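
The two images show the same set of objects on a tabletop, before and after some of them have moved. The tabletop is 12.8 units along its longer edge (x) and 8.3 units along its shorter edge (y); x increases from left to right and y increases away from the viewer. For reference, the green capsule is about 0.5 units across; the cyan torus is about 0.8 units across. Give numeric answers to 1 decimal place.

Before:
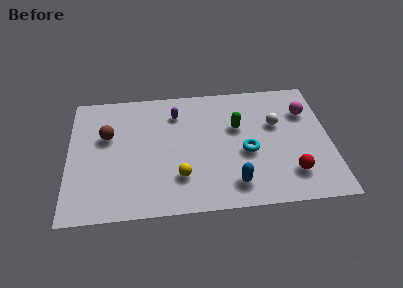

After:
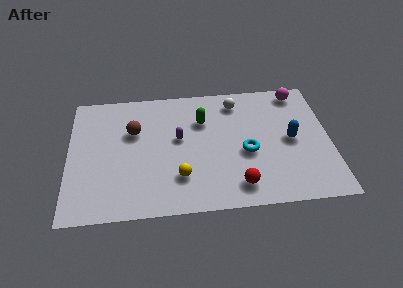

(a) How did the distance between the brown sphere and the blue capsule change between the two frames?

+0.7

Before: roughly 7.1 units apart; after: 7.8. That's 0.7 units further apart.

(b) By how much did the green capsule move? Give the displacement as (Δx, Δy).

(-1.7, 0.6)

The green capsule started near (8.3, 5.2) and ended near (6.6, 5.8).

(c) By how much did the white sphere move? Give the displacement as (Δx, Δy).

(-1.9, 1.7)

The white sphere was at about (10.2, 5.2) and moved to about (8.3, 6.9).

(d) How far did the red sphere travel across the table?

2.6

From (10.8, 1.9) to (8.2, 1.4), the red sphere covered √(2.6² + 0.5²) ≈ 2.6 units.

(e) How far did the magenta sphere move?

1.4

From (11.7, 5.9) to (11.4, 7.3), the magenta sphere covered √(0.3² + 1.4²) ≈ 1.4 units.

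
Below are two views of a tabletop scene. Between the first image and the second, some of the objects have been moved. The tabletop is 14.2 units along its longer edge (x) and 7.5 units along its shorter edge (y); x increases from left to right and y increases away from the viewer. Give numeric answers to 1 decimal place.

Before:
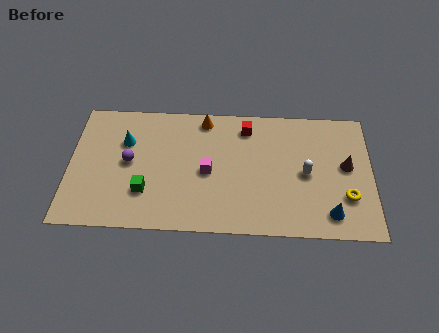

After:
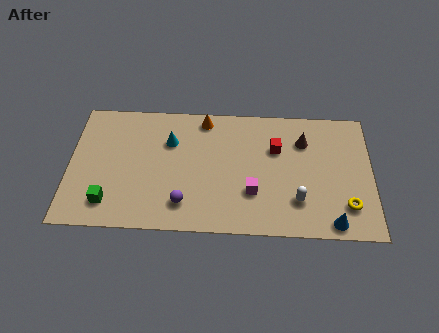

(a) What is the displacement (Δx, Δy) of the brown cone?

(-2.0, 1.4)

From the two frames, the brown cone sits at roughly (13.0, 4.1) before and (11.0, 5.5) after.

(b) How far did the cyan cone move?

2.1

The cyan cone moved from about (2.6, 5.1) to (4.7, 5.2), a distance of √(2.1² + 0.1²) ≈ 2.1.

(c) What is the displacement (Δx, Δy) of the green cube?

(-1.7, -0.7)

The green cube started near (3.6, 2.2) and ended near (1.9, 1.5).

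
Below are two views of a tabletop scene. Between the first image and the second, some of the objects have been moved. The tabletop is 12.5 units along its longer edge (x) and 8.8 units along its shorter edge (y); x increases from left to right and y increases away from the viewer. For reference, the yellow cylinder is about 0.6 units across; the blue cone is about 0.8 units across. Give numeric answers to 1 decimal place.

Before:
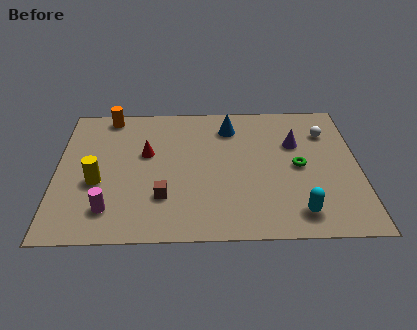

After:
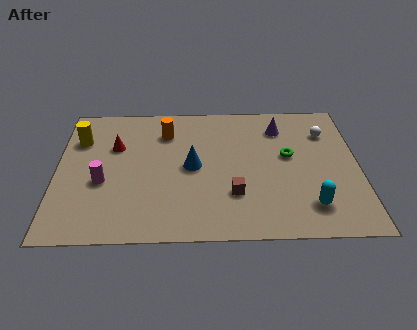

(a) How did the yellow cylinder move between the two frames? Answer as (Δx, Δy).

(-0.8, 2.8)

The yellow cylinder was at about (1.7, 3.5) and moved to about (0.9, 6.3).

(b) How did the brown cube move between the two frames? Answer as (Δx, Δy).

(2.9, 0.1)

The brown cube was at about (4.4, 2.5) and moved to about (7.3, 2.6).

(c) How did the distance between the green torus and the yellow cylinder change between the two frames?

+0.5

The distance was about 8.3 in the first image and 8.8 in the second, so they moved 0.5 units further apart.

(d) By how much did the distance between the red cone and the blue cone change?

-0.4

The distance was about 3.9 in the first image and 3.5 in the second, so they moved 0.4 units closer together.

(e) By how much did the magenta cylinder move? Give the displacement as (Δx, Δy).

(-0.3, 1.7)

From the two frames, the magenta cylinder sits at roughly (2.2, 1.8) before and (1.9, 3.5) after.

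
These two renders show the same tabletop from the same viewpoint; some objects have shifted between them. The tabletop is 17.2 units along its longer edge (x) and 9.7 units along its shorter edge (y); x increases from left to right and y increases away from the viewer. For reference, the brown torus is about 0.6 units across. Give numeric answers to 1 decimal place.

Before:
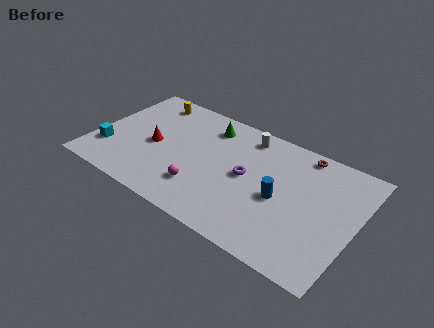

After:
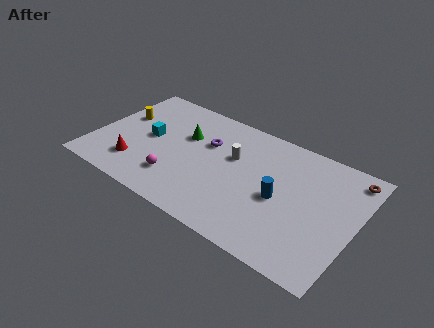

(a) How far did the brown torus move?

3.2

The brown torus moved from about (13.2, 8.7) to (16.4, 8.4), a distance of √(3.2² + 0.3²) ≈ 3.2.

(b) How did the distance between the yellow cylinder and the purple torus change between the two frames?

-2.2

They were about 8.0 units apart before and 5.8 after — 2.2 units closer together.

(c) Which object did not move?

the blue cylinder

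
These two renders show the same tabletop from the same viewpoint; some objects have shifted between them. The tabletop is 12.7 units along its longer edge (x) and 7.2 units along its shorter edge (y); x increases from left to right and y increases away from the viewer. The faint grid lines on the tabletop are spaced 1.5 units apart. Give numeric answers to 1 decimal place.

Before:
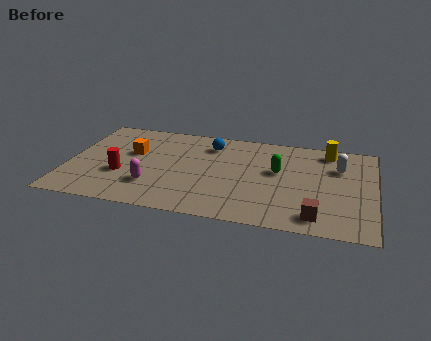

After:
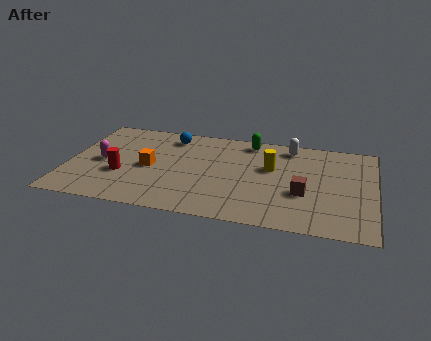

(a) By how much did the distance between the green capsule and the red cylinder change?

-0.3

The distance was about 6.6 in the first image and 6.3 in the second, so they moved 0.3 units closer together.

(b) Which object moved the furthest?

the yellow cylinder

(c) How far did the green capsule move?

2.5

The green capsule was near (8.7, 4.2) before and (7.4, 6.3) after, so it travelled √(1.3² + 2.1²) ≈ 2.5 units.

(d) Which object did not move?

the red cylinder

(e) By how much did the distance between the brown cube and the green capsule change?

+0.8

Before: roughly 3.5 units apart; after: 4.3. That's 0.8 units further apart.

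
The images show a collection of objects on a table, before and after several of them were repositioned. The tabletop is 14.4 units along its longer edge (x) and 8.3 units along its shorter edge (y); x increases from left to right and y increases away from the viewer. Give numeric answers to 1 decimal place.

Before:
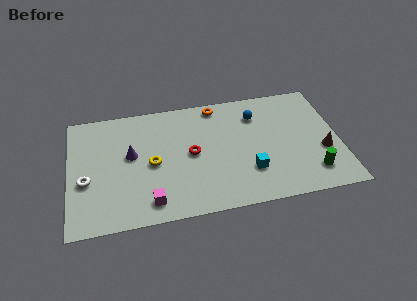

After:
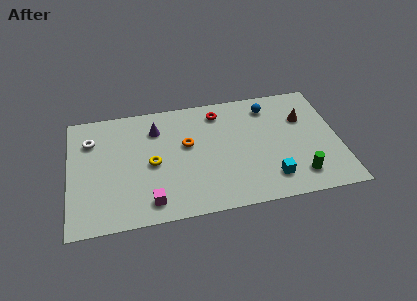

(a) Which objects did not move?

the yellow torus and the magenta cube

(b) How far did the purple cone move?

2.1

The purple cone was near (3.3, 4.7) before and (4.7, 6.3) after, so it travelled √(1.4² + 1.6²) ≈ 2.1 units.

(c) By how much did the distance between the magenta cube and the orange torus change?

-3.0

The distance was about 7.2 in the first image and 4.2 in the second, so they moved 3.0 units closer together.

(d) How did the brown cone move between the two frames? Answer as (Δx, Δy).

(-0.9, 2.5)

From the two frames, the brown cone sits at roughly (13.5, 3.1) before and (12.6, 5.6) after.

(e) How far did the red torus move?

3.1

The red torus moved from about (6.5, 4.2) to (8.1, 6.9), a distance of √(1.6² + 2.7²) ≈ 3.1.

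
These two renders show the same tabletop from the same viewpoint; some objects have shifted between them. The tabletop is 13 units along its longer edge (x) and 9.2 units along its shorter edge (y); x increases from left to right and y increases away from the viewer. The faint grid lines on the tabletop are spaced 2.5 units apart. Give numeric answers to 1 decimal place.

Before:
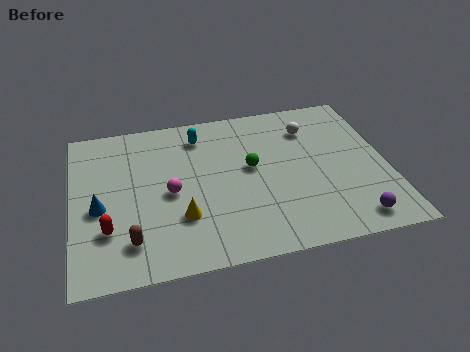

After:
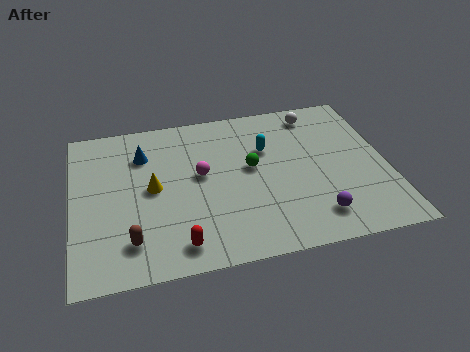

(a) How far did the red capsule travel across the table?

3.1

The red capsule was near (1.4, 2.7) before and (4.2, 1.3) after, so it travelled √(2.8² + 1.4²) ≈ 3.1 units.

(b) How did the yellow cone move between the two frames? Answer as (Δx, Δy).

(-1.1, 1.9)

The yellow cone started near (4.4, 2.8) and ended near (3.3, 4.7).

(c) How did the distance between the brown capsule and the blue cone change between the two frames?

+2.5

Before: roughly 2.4 units apart; after: 4.9. That's 2.5 units further apart.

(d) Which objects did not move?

the brown capsule and the green sphere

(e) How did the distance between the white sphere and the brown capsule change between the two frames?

+0.8

Before: roughly 9.2 units apart; after: 10.0. That's 0.8 units further apart.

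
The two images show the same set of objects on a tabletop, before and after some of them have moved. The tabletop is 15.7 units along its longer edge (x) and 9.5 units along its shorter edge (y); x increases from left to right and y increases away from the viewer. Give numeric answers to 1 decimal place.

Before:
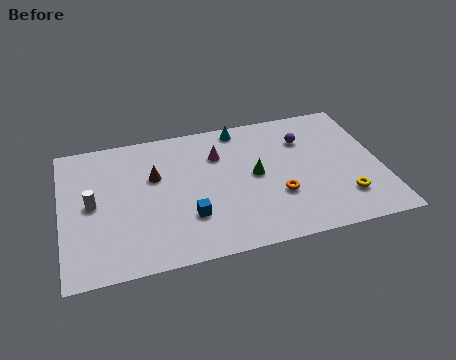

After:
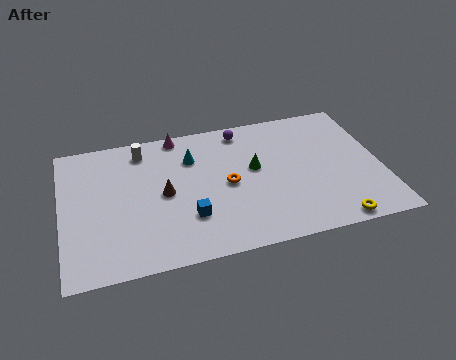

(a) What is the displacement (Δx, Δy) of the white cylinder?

(2.6, 3.2)

The white cylinder was at about (1.5, 4.8) and moved to about (4.1, 8.0).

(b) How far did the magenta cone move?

2.7

The magenta cone was near (7.8, 6.8) before and (5.9, 8.7) after, so it travelled √(1.9² + 1.9²) ≈ 2.7 units.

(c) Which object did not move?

the blue cube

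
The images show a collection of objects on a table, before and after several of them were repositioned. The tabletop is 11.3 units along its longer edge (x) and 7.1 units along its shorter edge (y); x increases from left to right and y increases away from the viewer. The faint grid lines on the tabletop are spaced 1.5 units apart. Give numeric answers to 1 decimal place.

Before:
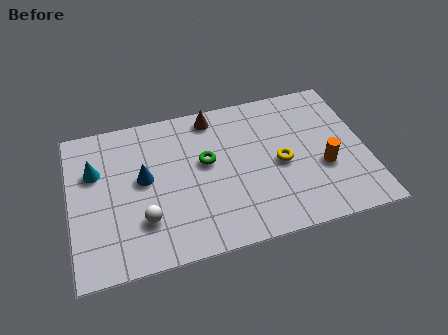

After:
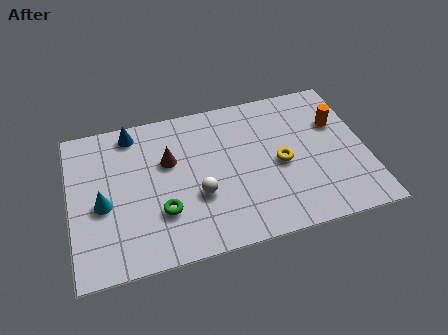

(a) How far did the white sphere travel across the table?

2.2

The white sphere was near (2.7, 2.0) before and (4.8, 2.6) after, so it travelled √(2.1² + 0.6²) ≈ 2.2 units.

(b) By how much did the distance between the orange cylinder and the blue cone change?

+1.0

They were about 6.9 units apart before and 7.9 after — 1.0 units further apart.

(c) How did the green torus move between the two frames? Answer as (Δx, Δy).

(-1.8, -1.9)

From the two frames, the green torus sits at roughly (5.2, 4.1) before and (3.4, 2.2) after.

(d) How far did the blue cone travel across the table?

2.3

The blue cone was near (2.8, 3.9) before and (2.5, 6.2) after, so it travelled √(0.3² + 2.3²) ≈ 2.3 units.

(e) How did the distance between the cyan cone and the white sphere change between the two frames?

+0.4

Before: roughly 3.2 units apart; after: 3.6. That's 0.4 units further apart.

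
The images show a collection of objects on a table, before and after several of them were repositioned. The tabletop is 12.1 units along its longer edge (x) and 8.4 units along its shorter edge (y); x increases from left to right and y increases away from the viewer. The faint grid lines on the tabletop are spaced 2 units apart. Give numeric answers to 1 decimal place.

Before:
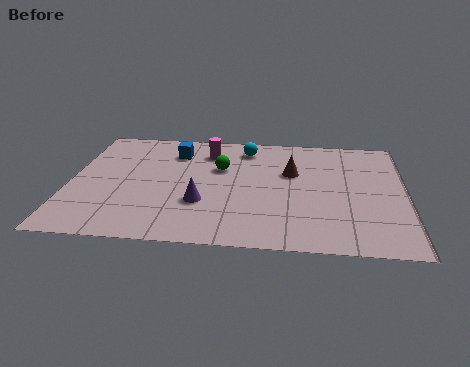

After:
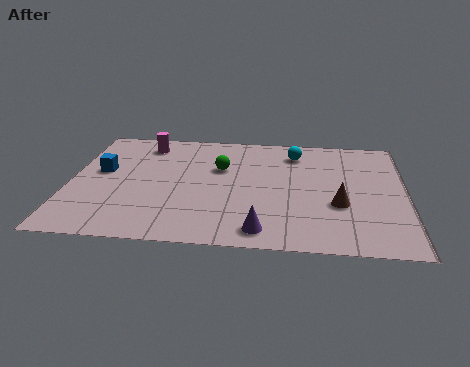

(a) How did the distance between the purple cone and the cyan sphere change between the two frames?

+1.3

They were about 4.5 units apart before and 5.8 after — 1.3 units further apart.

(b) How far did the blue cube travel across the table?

3.1

The blue cube was near (3.7, 6.5) before and (1.1, 4.8) after, so it travelled √(2.6² + 1.7²) ≈ 3.1 units.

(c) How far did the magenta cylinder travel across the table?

2.3

The magenta cylinder was near (4.9, 6.6) before and (2.6, 7.0) after, so it travelled √(2.3² + 0.4²) ≈ 2.3 units.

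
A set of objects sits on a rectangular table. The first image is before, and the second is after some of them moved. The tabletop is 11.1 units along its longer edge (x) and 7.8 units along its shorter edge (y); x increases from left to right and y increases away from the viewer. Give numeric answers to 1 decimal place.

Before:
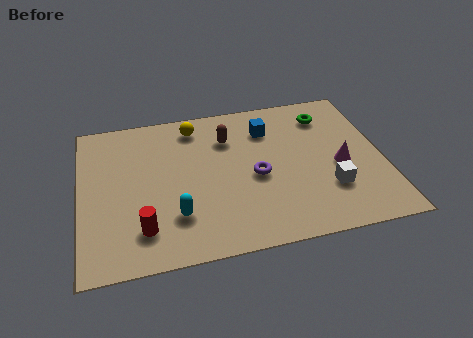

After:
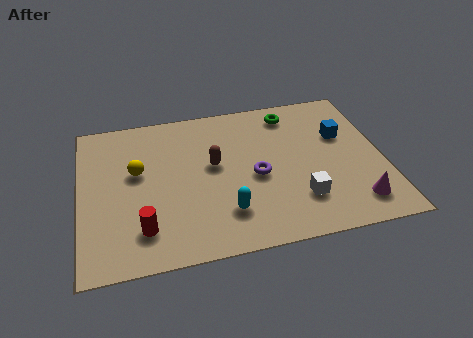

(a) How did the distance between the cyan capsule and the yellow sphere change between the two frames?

-0.5

The distance was about 4.6 in the first image and 4.1 in the second, so they moved 0.5 units closer together.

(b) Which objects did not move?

the purple torus and the red cylinder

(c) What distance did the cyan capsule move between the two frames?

1.8

The cyan capsule was near (3.4, 2.1) before and (5.2, 1.9) after, so it travelled √(1.8² + 0.2²) ≈ 1.8 units.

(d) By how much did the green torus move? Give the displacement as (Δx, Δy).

(-1.3, 0.4)

The green torus was at about (9.2, 6.2) and moved to about (7.9, 6.6).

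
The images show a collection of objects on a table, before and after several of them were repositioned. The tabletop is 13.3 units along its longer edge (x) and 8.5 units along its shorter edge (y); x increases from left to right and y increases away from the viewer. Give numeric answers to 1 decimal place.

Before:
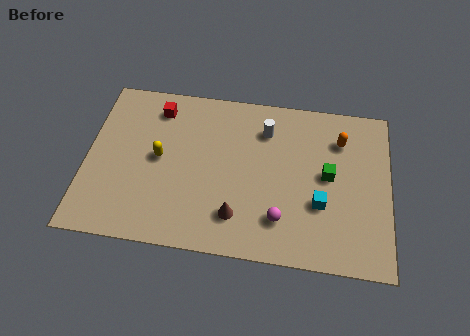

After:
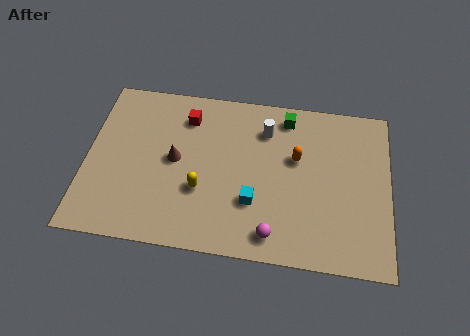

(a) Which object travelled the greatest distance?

the brown cone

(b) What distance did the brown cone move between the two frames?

3.8

The brown cone moved from about (6.7, 1.9) to (3.9, 4.4), a distance of √(2.8² + 2.5²) ≈ 3.8.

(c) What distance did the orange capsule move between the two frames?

2.2

The orange capsule was near (11.1, 6.4) before and (9.2, 5.2) after, so it travelled √(1.9² + 1.2²) ≈ 2.2 units.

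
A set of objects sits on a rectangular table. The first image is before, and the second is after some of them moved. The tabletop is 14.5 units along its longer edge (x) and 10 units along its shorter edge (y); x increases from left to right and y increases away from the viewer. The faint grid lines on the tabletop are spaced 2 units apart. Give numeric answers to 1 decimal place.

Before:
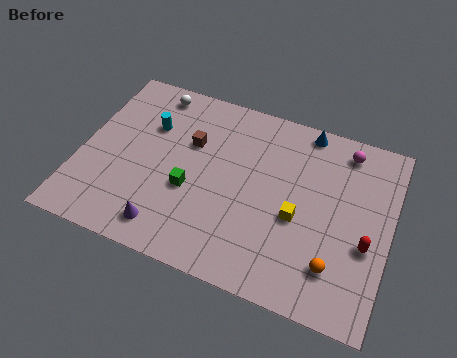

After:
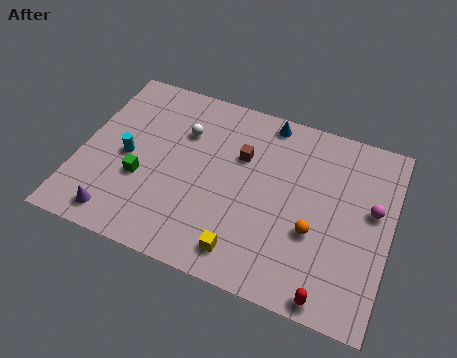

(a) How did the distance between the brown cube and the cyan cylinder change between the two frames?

+3.5

The distance was about 2.0 in the first image and 5.5 in the second, so they moved 3.5 units further apart.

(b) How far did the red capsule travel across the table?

3.4

From (13.5, 3.9) to (12.1, 0.8), the red capsule covered √(1.4² + 3.1²) ≈ 3.4 units.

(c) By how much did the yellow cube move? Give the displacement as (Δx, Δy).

(-2.2, -2.7)

The yellow cube started near (10.3, 4.2) and ended near (8.1, 1.5).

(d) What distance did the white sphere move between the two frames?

2.5

The white sphere was near (2.9, 8.8) before and (4.6, 7.0) after, so it travelled √(1.7² + 1.8²) ≈ 2.5 units.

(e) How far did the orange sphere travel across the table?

1.8

From (12.2, 2.3) to (11.1, 3.7), the orange sphere covered √(1.1² + 1.4²) ≈ 1.8 units.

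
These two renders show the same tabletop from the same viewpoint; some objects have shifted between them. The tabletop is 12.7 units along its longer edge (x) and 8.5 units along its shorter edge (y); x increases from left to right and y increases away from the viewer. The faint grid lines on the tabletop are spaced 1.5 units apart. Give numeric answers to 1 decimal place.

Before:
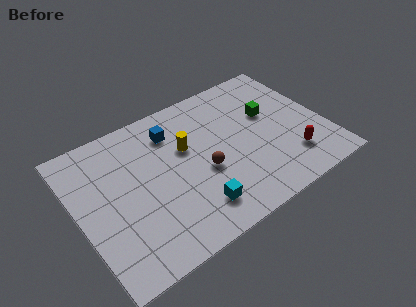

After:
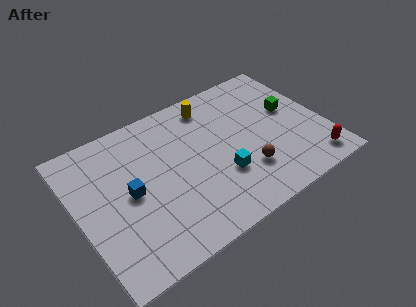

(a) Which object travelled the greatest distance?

the blue cube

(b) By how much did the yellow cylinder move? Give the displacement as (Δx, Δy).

(1.7, 1.9)

The yellow cylinder was at about (5.7, 5.3) and moved to about (7.4, 7.2).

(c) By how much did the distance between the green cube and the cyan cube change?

-1.2

They were about 5.8 units apart before and 4.6 after — 1.2 units closer together.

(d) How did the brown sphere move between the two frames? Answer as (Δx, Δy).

(2.0, -1.1)

The brown sphere started near (6.3, 3.5) and ended near (8.3, 2.4).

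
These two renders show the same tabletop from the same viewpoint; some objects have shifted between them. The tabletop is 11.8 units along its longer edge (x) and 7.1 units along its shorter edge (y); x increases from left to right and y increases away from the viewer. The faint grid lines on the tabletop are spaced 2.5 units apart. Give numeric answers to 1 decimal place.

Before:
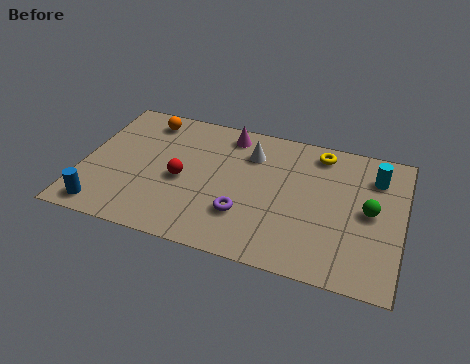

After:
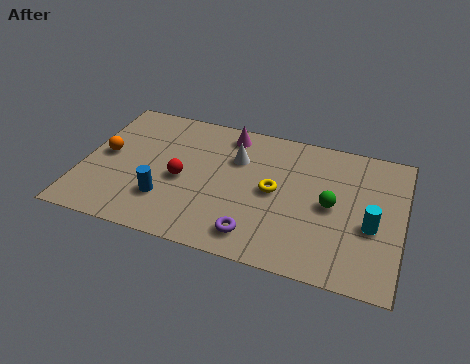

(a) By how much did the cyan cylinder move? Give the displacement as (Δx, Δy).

(0.0, -2.5)

The cyan cylinder started near (10.7, 5.4) and ended near (10.7, 2.9).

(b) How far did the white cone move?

0.6

The white cone was near (6.1, 5.3) before and (5.6, 4.9) after, so it travelled √(0.5² + 0.4²) ≈ 0.6 units.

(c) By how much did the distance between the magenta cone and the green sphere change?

-1.2

The distance was about 6.0 in the first image and 4.8 in the second, so they moved 1.2 units closer together.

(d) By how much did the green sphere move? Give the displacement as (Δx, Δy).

(-1.4, -0.1)

The green sphere was at about (10.6, 3.6) and moved to about (9.2, 3.5).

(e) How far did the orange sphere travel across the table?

2.6

From (2.1, 6.0) to (0.8, 3.7), the orange sphere covered √(1.3² + 2.3²) ≈ 2.6 units.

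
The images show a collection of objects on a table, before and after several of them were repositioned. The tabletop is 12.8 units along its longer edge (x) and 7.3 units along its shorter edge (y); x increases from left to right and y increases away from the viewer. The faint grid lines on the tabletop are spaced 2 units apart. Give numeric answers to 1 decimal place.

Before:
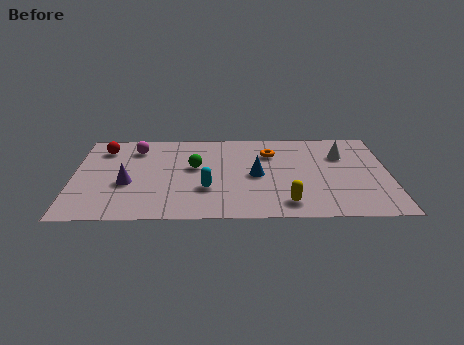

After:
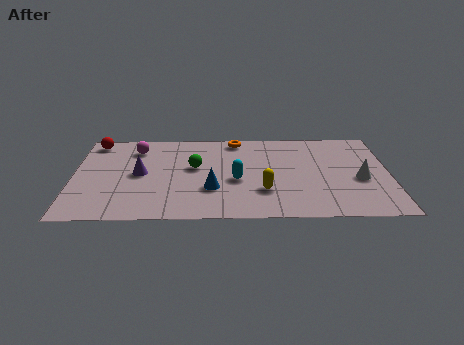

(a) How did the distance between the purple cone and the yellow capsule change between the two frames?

-1.4

The distance was about 6.6 in the first image and 5.2 in the second, so they moved 1.4 units closer together.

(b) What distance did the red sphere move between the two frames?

0.7

The red sphere was near (1.2, 5.8) before and (0.8, 6.4) after, so it travelled √(0.4² + 0.6²) ≈ 0.7 units.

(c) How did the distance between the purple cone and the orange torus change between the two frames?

-1.5

They were about 6.3 units apart before and 4.8 after — 1.5 units closer together.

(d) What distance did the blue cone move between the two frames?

2.1

From (7.4, 3.5) to (5.6, 2.4), the blue cone covered √(1.8² + 1.1²) ≈ 2.1 units.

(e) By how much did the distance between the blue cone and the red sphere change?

-0.4

They were about 6.6 units apart before and 6.2 after — 0.4 units closer together.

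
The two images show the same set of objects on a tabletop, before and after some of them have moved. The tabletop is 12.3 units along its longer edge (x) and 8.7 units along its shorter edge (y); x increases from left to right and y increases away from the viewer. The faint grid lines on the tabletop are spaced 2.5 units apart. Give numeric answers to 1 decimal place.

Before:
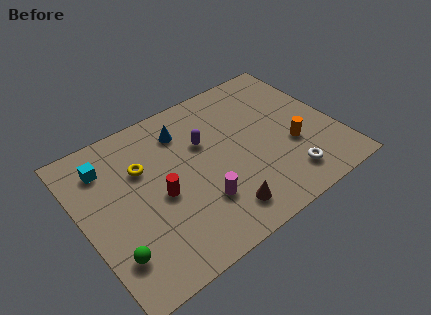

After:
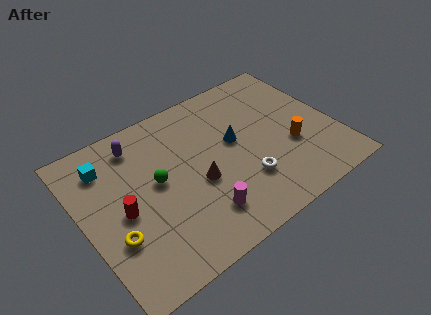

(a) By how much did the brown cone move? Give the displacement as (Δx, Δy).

(-0.7, 2.1)

The brown cone started near (6.1, 1.5) and ended near (5.4, 3.6).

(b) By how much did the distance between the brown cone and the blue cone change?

-2.9

The distance was about 5.4 in the first image and 2.5 in the second, so they moved 2.9 units closer together.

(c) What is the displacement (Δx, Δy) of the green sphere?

(2.6, 2.6)

From the two frames, the green sphere sits at roughly (1.0, 2.1) before and (3.6, 4.7) after.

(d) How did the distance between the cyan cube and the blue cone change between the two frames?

+2.5

Before: roughly 3.8 units apart; after: 6.3. That's 2.5 units further apart.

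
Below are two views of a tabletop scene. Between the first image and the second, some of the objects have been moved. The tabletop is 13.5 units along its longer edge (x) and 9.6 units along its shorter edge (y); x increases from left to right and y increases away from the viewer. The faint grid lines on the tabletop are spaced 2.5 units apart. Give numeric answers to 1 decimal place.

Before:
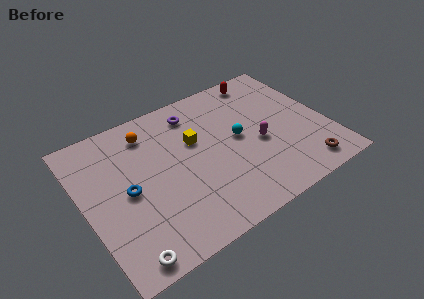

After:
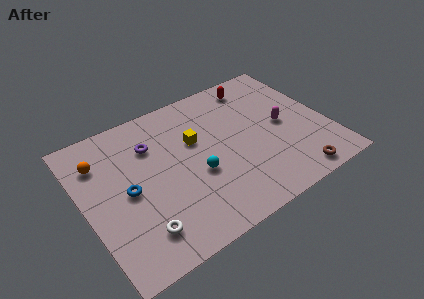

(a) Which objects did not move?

the blue torus and the yellow cube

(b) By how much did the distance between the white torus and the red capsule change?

-2.0

They were about 11.9 units apart before and 9.9 after — 2.0 units closer together.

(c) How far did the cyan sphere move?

2.9

The cyan sphere was near (8.6, 5.0) before and (6.0, 3.8) after, so it travelled √(2.6² + 1.2²) ≈ 2.9 units.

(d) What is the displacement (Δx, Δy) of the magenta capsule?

(1.5, 0.6)

From the two frames, the magenta capsule sits at roughly (9.6, 4.1) before and (11.1, 4.7) after.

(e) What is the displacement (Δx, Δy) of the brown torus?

(-0.6, -0.3)

The brown torus was at about (11.6, 1.3) and moved to about (11.0, 1.0).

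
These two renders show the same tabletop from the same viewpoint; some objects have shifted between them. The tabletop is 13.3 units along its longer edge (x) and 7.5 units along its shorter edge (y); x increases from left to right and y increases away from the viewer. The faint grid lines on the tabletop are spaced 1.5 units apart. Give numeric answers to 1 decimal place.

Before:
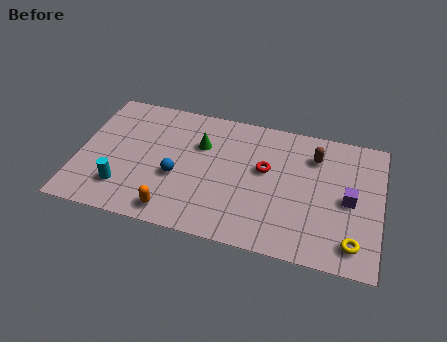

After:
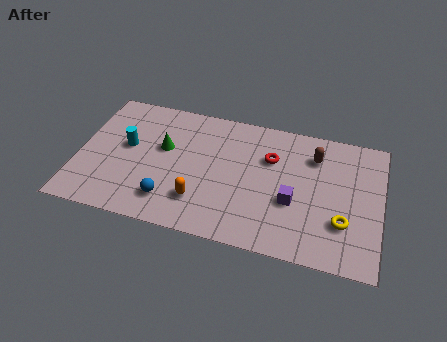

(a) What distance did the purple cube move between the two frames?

2.5

The purple cube moved from about (11.9, 3.6) to (9.5, 2.9), a distance of √(2.4² + 0.7²) ≈ 2.5.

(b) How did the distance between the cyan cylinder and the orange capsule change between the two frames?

+1.7

They were about 2.4 units apart before and 4.1 after — 1.7 units further apart.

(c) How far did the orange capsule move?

1.4

From (4.4, 1.0) to (5.5, 1.9), the orange capsule covered √(1.1² + 0.9²) ≈ 1.4 units.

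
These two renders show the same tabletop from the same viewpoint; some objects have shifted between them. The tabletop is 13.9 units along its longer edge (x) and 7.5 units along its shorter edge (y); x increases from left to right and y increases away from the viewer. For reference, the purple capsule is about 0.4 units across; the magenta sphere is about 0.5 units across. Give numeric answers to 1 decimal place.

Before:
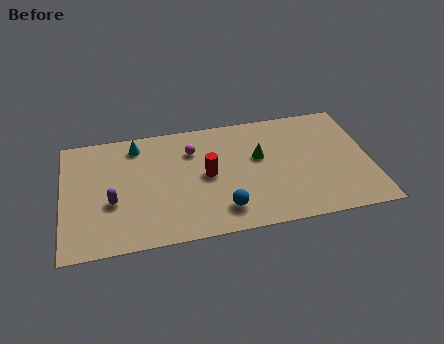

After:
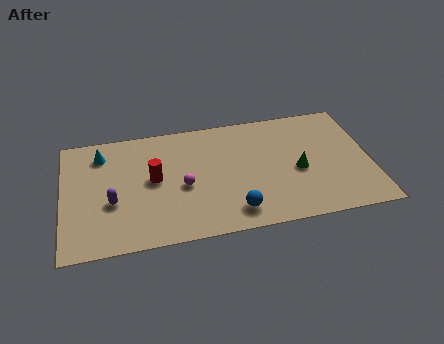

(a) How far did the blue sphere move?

0.5

The blue sphere moved from about (7.1, 1.5) to (7.6, 1.3), a distance of √(0.5² + 0.2²) ≈ 0.5.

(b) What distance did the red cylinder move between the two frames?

2.4

The red cylinder was near (6.5, 3.8) before and (4.1, 4.0) after, so it travelled √(2.4² + 0.2²) ≈ 2.4 units.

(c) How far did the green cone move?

2.1

The green cone was near (8.9, 4.5) before and (10.6, 3.3) after, so it travelled √(1.7² + 1.2²) ≈ 2.1 units.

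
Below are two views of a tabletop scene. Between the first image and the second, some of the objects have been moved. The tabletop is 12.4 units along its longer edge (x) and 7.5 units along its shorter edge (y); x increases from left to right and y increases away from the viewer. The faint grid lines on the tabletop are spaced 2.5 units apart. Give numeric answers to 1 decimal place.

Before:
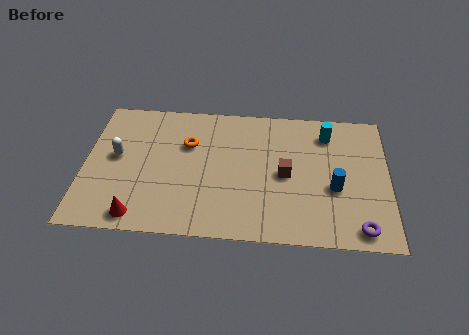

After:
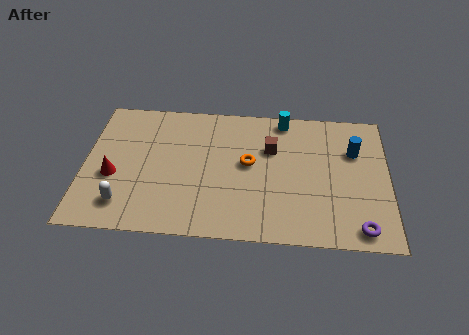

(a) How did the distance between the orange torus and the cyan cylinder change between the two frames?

-2.8

Before: roughly 5.8 units apart; after: 3.0. That's 2.8 units closer together.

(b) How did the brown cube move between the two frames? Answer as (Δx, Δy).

(-0.6, 1.4)

From the two frames, the brown cube sits at roughly (8.2, 3.6) before and (7.6, 5.0) after.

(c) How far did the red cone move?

2.4

The red cone was near (2.3, 0.9) before and (1.2, 3.0) after, so it travelled √(1.1² + 2.1²) ≈ 2.4 units.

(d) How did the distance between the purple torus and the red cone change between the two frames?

+1.3

Before: roughly 8.9 units apart; after: 10.2. That's 1.3 units further apart.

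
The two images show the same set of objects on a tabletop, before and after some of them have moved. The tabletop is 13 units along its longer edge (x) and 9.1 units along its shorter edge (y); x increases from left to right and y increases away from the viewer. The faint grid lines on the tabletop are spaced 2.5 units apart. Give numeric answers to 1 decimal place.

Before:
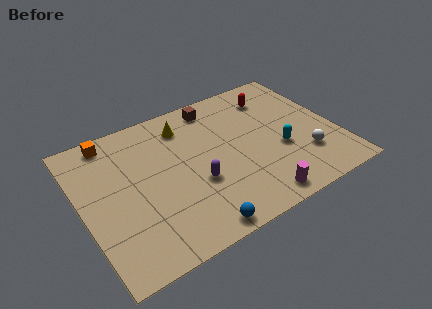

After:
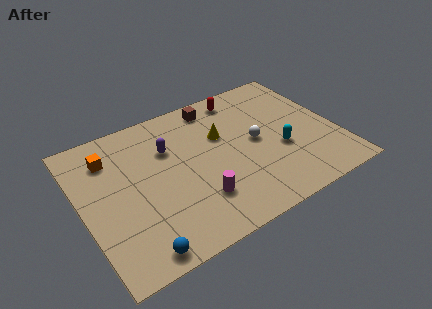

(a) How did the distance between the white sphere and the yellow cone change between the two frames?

-5.3

Before: roughly 7.3 units apart; after: 2.0. That's 5.3 units closer together.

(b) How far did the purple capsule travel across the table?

3.0

The purple capsule moved from about (5.6, 3.4) to (4.6, 6.2), a distance of √(1.0² + 2.8²) ≈ 3.0.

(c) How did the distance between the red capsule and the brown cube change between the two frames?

-1.7

The distance was about 3.1 in the first image and 1.4 in the second, so they moved 1.7 units closer together.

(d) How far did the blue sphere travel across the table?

2.9

The blue sphere was near (5.1, 0.8) before and (2.2, 0.9) after, so it travelled √(2.9² + 0.1²) ≈ 2.9 units.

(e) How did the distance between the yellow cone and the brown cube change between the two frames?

+0.3

They were about 1.8 units apart before and 2.1 after — 0.3 units further apart.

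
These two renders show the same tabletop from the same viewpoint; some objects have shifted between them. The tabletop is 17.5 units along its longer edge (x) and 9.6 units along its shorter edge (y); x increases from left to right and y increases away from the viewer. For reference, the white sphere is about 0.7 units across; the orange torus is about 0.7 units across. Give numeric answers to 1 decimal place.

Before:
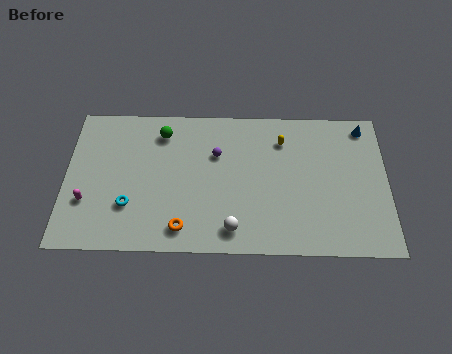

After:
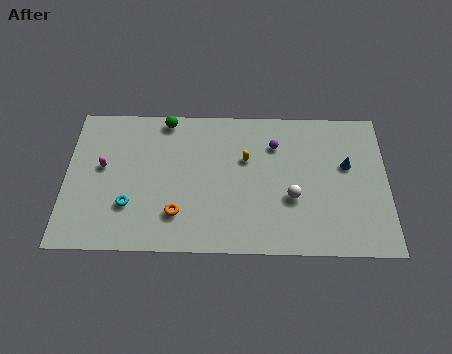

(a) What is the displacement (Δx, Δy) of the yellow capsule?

(-2.0, -1.3)

From the two frames, the yellow capsule sits at roughly (11.8, 7.4) before and (9.8, 6.1) after.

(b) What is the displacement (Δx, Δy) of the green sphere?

(0.2, 0.9)

From the two frames, the green sphere sits at roughly (5.2, 7.8) before and (5.4, 8.7) after.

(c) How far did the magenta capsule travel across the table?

2.4

The magenta capsule moved from about (1.2, 3.1) to (2.0, 5.4), a distance of √(0.8² + 2.3²) ≈ 2.4.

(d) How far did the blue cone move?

2.8

The blue cone moved from about (16.3, 8.4) to (15.3, 5.8), a distance of √(1.0² + 2.6²) ≈ 2.8.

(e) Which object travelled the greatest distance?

the white sphere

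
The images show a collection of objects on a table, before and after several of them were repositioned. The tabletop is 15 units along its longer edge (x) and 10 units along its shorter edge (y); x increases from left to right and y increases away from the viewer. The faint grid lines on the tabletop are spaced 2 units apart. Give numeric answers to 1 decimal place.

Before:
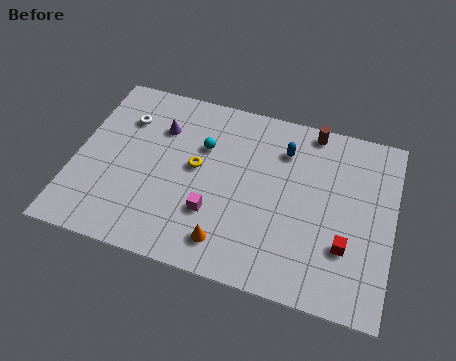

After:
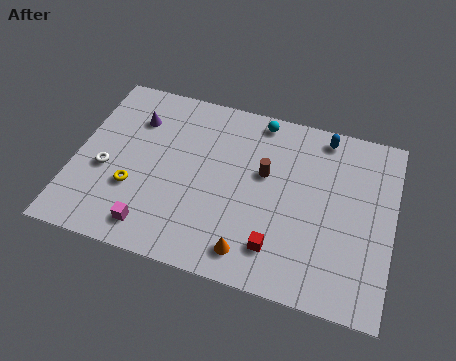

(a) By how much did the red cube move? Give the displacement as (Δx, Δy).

(-3.1, -1.0)

From the two frames, the red cube sits at roughly (12.9, 3.1) before and (9.8, 2.1) after.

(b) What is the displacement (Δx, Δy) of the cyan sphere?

(2.5, 2.3)

From the two frames, the cyan sphere sits at roughly (5.9, 6.7) before and (8.4, 9.0) after.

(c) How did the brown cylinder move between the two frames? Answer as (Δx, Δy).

(-2.0, -3.1)

From the two frames, the brown cylinder sits at roughly (10.9, 9.1) before and (8.9, 6.0) after.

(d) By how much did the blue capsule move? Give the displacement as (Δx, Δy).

(1.8, 1.3)

The blue capsule was at about (9.7, 7.6) and moved to about (11.5, 8.9).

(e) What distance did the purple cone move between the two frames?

1.2

The purple cone moved from about (3.8, 7.2) to (2.6, 7.4), a distance of √(1.2² + 0.2²) ≈ 1.2.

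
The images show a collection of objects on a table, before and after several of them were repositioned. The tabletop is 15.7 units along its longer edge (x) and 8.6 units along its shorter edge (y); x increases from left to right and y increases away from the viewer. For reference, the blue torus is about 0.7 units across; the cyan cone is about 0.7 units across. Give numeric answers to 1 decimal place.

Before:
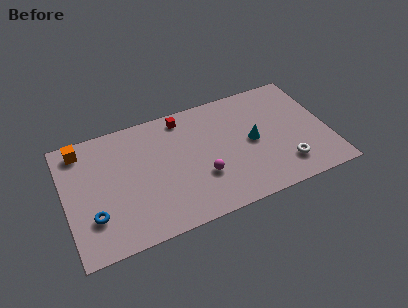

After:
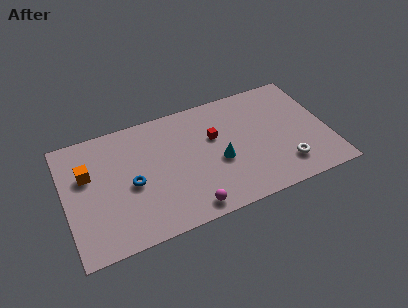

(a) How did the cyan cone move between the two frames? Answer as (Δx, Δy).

(-2.1, -0.7)

The cyan cone was at about (11.2, 4.3) and moved to about (9.1, 3.6).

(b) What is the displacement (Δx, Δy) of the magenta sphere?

(-1.0, -1.9)

From the two frames, the magenta sphere sits at roughly (8.0, 2.9) before and (7.0, 1.0) after.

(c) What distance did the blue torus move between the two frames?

2.8

The blue torus was near (1.5, 2.5) before and (3.9, 3.9) after, so it travelled √(2.4² + 1.4²) ≈ 2.8 units.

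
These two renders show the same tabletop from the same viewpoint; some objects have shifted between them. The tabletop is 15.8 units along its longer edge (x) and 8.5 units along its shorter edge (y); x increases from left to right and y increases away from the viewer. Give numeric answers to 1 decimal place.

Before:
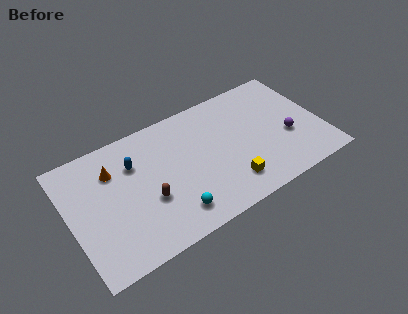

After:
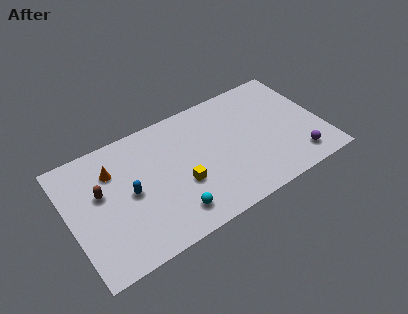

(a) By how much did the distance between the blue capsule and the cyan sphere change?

-1.3

The distance was about 4.8 in the first image and 3.5 in the second, so they moved 1.3 units closer together.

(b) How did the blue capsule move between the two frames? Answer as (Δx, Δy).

(-0.5, -1.8)

The blue capsule was at about (4.2, 6.0) and moved to about (3.7, 4.2).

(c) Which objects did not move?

the cyan sphere and the orange cone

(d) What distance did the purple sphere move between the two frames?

1.8

From (13.6, 3.3) to (13.9, 1.5), the purple sphere covered √(0.3² + 1.8²) ≈ 1.8 units.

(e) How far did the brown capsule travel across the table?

3.3

The brown capsule was near (4.7, 3.2) before and (2.0, 5.1) after, so it travelled √(2.7² + 1.9²) ≈ 3.3 units.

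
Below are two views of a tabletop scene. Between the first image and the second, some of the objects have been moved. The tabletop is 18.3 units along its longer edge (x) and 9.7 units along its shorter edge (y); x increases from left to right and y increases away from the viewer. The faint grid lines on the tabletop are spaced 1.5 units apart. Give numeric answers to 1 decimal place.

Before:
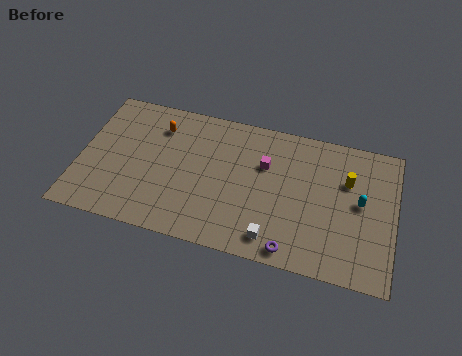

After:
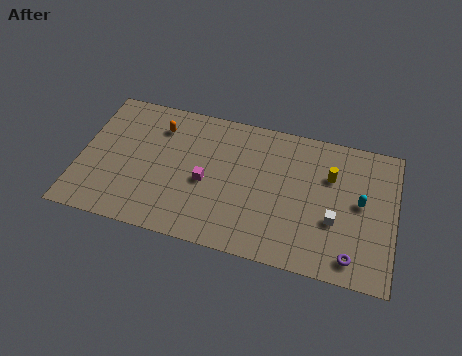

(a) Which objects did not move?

the cyan capsule and the orange capsule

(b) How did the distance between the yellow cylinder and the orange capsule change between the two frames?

-1.0

The distance was about 11.1 in the first image and 10.1 in the second, so they moved 1.0 units closer together.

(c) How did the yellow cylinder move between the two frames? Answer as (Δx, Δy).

(-1.0, 0.1)

The yellow cylinder started near (15.5, 6.5) and ended near (14.5, 6.6).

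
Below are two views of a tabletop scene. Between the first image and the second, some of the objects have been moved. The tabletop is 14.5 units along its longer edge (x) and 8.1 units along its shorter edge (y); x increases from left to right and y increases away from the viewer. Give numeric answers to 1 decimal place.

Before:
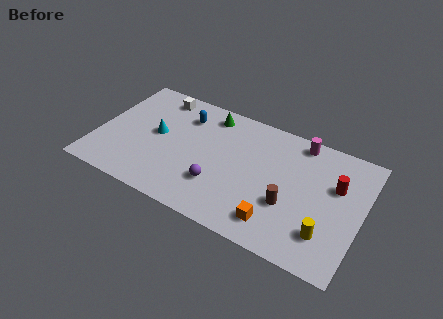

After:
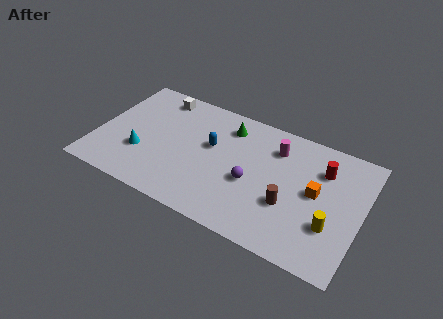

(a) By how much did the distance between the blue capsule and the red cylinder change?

-2.5

The distance was about 8.6 in the first image and 6.1 in the second, so they moved 2.5 units closer together.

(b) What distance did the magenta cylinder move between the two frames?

1.6

The magenta cylinder was near (10.8, 7.2) before and (9.6, 6.2) after, so it travelled √(1.2² + 1.0²) ≈ 1.6 units.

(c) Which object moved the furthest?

the orange cube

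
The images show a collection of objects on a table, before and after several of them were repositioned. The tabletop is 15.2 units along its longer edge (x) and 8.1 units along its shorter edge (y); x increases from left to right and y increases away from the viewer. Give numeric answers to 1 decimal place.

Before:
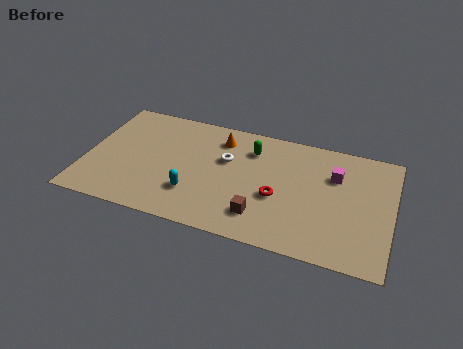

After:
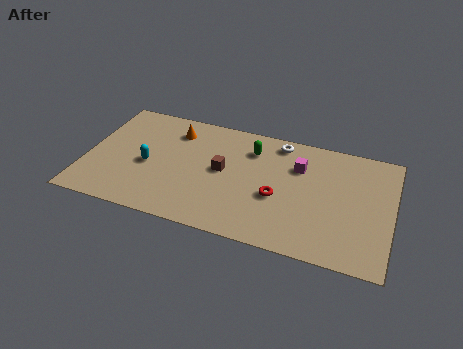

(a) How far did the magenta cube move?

1.8

The magenta cube was near (12.3, 5.6) before and (10.5, 5.7) after, so it travelled √(1.8² + 0.1²) ≈ 1.8 units.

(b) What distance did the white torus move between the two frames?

3.2

From (6.9, 5.1) to (9.4, 7.1), the white torus covered √(2.5² + 2.0²) ≈ 3.2 units.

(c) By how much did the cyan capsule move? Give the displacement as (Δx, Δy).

(-2.4, 1.3)

The cyan capsule was at about (5.5, 2.3) and moved to about (3.1, 3.6).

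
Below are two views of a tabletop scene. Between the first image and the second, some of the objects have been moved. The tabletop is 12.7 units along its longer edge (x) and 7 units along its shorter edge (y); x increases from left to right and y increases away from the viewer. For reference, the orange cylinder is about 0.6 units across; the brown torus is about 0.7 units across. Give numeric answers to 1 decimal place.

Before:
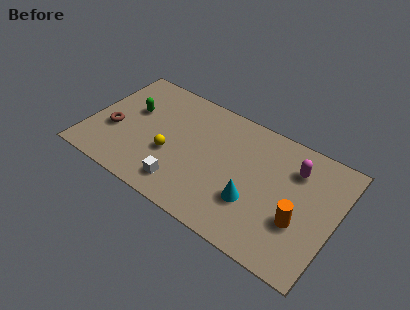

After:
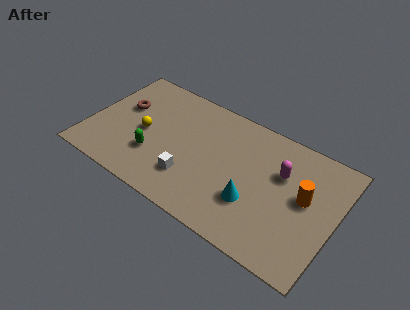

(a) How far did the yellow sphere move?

1.6

The yellow sphere was near (4.3, 2.7) before and (2.8, 3.3) after, so it travelled √(1.5² + 0.6²) ≈ 1.6 units.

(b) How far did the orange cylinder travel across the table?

1.4

The orange cylinder was near (11.0, 2.5) before and (11.1, 3.9) after, so it travelled √(0.1² + 1.4²) ≈ 1.4 units.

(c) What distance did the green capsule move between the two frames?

2.6

The green capsule was near (2.0, 4.3) before and (3.5, 2.2) after, so it travelled √(1.5² + 2.1²) ≈ 2.6 units.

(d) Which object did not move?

the cyan cone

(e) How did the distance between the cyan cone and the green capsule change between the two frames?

-1.8

Before: roughly 7.0 units apart; after: 5.2. That's 1.8 units closer together.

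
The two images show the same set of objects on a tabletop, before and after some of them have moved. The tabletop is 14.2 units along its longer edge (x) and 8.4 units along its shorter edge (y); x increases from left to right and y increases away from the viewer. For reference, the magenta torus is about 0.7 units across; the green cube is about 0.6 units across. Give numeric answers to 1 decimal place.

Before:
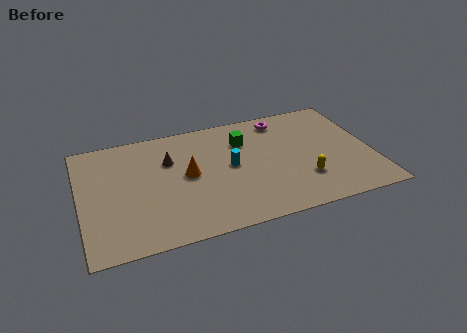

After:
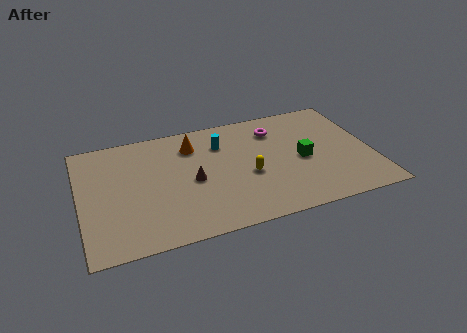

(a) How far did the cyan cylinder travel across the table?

1.8

The cyan cylinder moved from about (7.3, 4.4) to (7.0, 6.2), a distance of √(0.3² + 1.8²) ≈ 1.8.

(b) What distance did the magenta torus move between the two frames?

0.8

From (10.1, 7.2) to (9.7, 6.5), the magenta torus covered √(0.4² + 0.7²) ≈ 0.8 units.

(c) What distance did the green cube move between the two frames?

3.5

The green cube moved from about (8.1, 6.1) to (10.8, 3.9), a distance of √(2.7² + 2.2²) ≈ 3.5.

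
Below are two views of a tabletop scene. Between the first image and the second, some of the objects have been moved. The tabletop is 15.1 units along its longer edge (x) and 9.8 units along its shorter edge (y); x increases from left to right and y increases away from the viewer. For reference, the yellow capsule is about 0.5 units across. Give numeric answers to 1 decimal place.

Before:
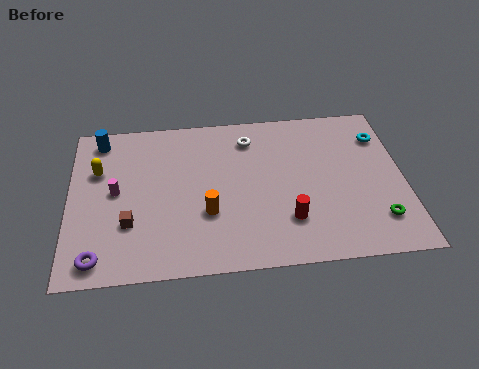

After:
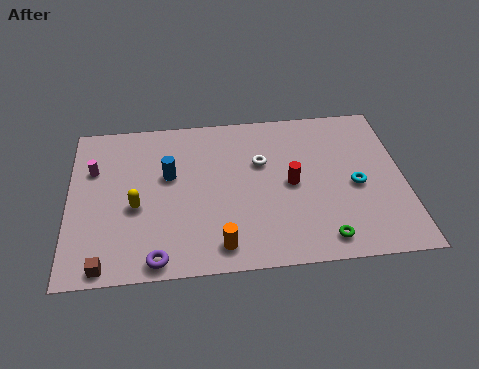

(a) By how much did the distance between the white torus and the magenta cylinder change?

+0.9

They were about 6.7 units apart before and 7.6 after — 0.9 units further apart.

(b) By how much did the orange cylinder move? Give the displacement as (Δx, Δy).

(0.5, -2.0)

The orange cylinder was at about (6.2, 3.4) and moved to about (6.7, 1.4).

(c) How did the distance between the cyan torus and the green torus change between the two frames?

-1.7

They were about 5.2 units apart before and 3.5 after — 1.7 units closer together.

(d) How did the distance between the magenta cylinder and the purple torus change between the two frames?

+2.4

Before: roughly 4.0 units apart; after: 6.4. That's 2.4 units further apart.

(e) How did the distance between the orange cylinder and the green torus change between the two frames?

-3.1

The distance was about 7.7 in the first image and 4.6 in the second, so they moved 3.1 units closer together.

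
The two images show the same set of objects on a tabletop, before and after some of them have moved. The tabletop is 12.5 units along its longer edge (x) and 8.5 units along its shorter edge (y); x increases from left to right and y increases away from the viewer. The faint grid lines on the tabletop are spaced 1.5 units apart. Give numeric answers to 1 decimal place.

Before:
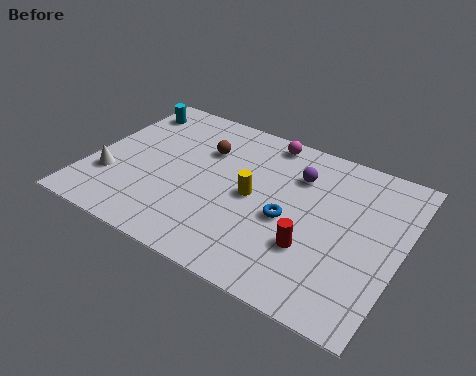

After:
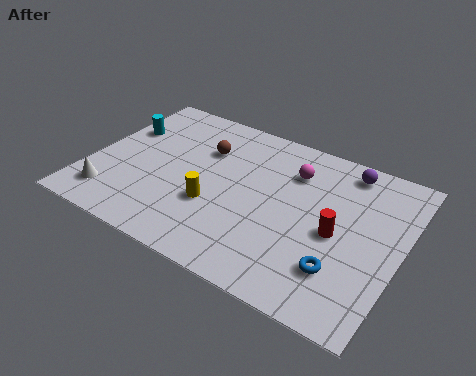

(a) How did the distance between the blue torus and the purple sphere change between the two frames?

+2.7

The distance was about 2.5 in the first image and 5.2 in the second, so they moved 2.7 units further apart.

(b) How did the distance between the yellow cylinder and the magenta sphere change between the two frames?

+0.9

They were about 3.4 units apart before and 4.3 after — 0.9 units further apart.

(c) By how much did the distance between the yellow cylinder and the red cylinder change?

+1.9

They were about 3.0 units apart before and 4.9 after — 1.9 units further apart.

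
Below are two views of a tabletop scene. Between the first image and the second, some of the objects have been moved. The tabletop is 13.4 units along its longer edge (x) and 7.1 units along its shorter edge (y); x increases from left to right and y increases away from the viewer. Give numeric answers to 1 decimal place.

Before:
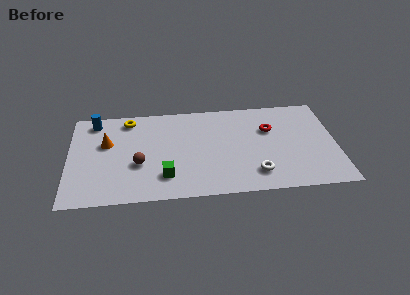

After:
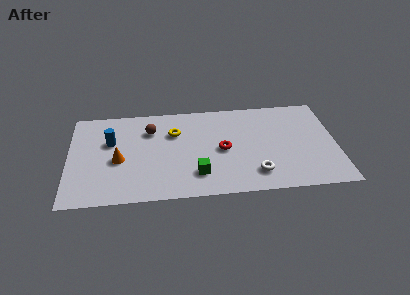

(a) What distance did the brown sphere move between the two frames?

2.6

From (3.5, 2.7) to (4.1, 5.2), the brown sphere covered √(0.6² + 2.5²) ≈ 2.6 units.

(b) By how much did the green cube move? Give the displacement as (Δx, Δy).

(1.6, 0.0)

The green cube was at about (4.8, 1.7) and moved to about (6.4, 1.7).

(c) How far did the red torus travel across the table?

2.7

The red torus was near (10.1, 4.7) before and (7.7, 3.4) after, so it travelled √(2.4² + 1.3²) ≈ 2.7 units.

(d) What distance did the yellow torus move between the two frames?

2.6

From (3.0, 6.1) to (5.3, 4.9), the yellow torus covered √(2.3² + 1.2²) ≈ 2.6 units.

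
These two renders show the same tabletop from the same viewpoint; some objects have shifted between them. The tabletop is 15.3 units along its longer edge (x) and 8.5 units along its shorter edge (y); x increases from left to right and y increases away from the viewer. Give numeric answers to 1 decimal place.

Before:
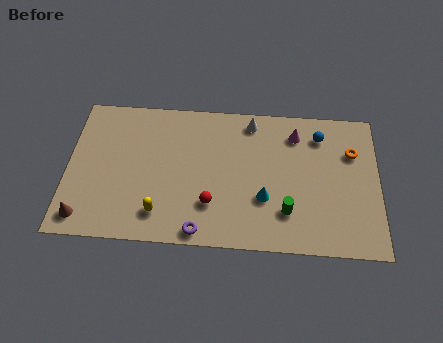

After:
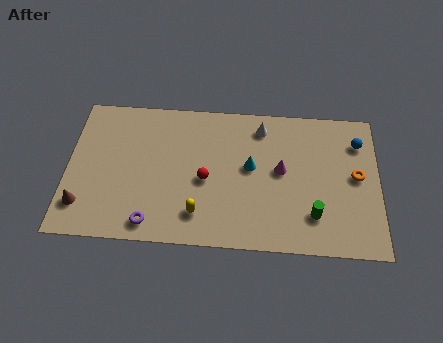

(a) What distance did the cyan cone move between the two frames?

1.9

The cyan cone was near (9.7, 2.9) before and (9.0, 4.7) after, so it travelled √(0.7² + 1.8²) ≈ 1.9 units.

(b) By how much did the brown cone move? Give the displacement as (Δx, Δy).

(-0.1, 0.7)

From the two frames, the brown cone sits at roughly (0.9, 1.2) before and (0.8, 1.9) after.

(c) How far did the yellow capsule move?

1.9

The yellow capsule moved from about (4.6, 1.7) to (6.5, 1.8), a distance of √(1.9² + 0.1²) ≈ 1.9.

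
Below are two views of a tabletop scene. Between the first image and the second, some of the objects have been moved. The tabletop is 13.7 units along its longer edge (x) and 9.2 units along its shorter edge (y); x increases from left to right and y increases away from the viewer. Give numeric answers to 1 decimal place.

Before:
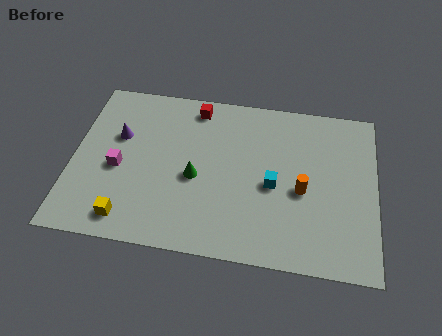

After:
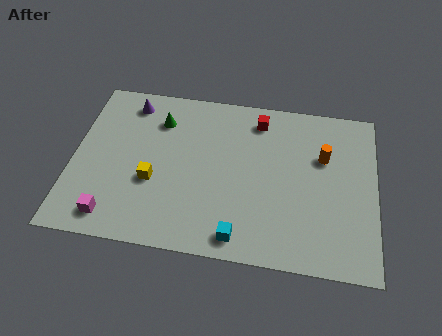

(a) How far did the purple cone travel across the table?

2.0

The purple cone was near (2.0, 5.8) before and (2.4, 7.8) after, so it travelled √(0.4² + 2.0²) ≈ 2.0 units.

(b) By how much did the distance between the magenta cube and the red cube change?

+3.8

Before: roughly 5.2 units apart; after: 9.0. That's 3.8 units further apart.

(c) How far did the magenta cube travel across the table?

2.7

From (2.1, 4.0) to (2.0, 1.3), the magenta cube covered √(0.1² + 2.7²) ≈ 2.7 units.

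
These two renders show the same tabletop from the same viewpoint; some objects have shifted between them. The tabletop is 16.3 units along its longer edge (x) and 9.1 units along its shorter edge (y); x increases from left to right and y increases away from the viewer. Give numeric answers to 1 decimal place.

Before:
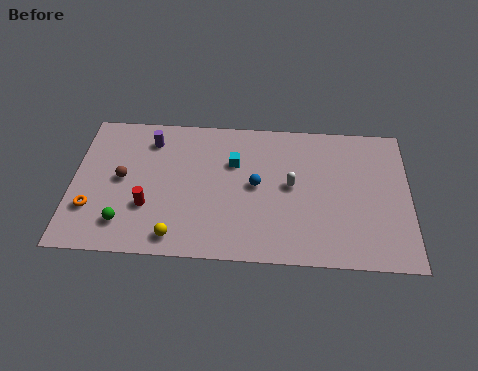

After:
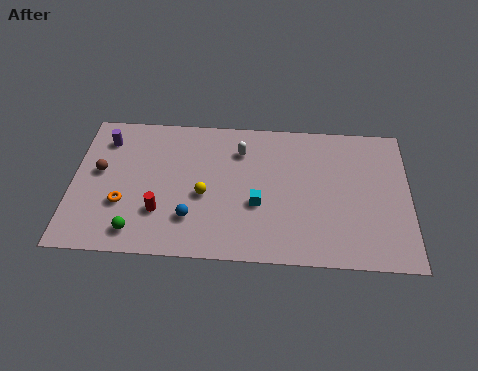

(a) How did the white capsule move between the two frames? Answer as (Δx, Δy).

(-2.5, 2.1)

The white capsule was at about (10.6, 4.8) and moved to about (8.1, 6.9).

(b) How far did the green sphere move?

0.8

The green sphere was near (2.6, 1.9) before and (3.2, 1.4) after, so it travelled √(0.6² + 0.5²) ≈ 0.8 units.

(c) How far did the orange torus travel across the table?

1.6

The orange torus was near (1.0, 2.7) before and (2.5, 3.1) after, so it travelled √(1.5² + 0.4²) ≈ 1.6 units.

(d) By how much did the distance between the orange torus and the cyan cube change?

-1.1

The distance was about 7.6 in the first image and 6.5 in the second, so they moved 1.1 units closer together.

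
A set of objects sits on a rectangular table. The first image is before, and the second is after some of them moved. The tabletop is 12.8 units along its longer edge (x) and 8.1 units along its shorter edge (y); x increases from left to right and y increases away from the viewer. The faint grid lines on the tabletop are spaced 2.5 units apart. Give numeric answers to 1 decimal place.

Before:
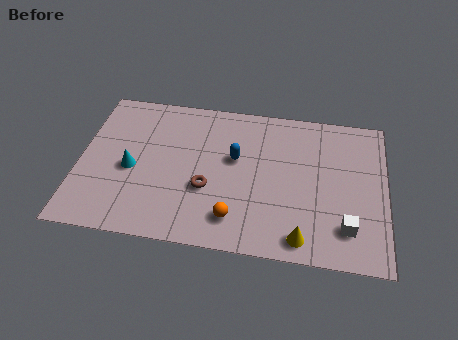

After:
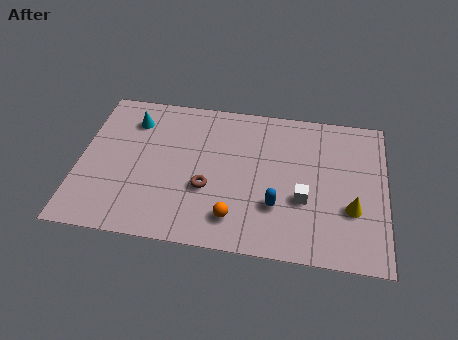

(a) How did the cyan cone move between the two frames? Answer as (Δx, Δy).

(-0.1, 2.7)

The cyan cone was at about (2.2, 3.6) and moved to about (2.1, 6.3).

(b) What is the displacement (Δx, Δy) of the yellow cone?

(2.0, 1.8)

The yellow cone was at about (9.4, 1.0) and moved to about (11.4, 2.8).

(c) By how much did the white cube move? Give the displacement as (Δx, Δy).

(-1.8, 1.2)

The white cube was at about (11.2, 1.8) and moved to about (9.4, 3.0).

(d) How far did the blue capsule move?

2.9

The blue capsule moved from about (6.5, 4.8) to (8.3, 2.5), a distance of √(1.8² + 2.3²) ≈ 2.9.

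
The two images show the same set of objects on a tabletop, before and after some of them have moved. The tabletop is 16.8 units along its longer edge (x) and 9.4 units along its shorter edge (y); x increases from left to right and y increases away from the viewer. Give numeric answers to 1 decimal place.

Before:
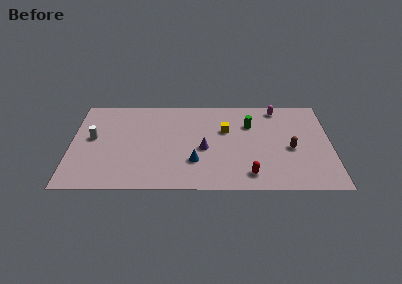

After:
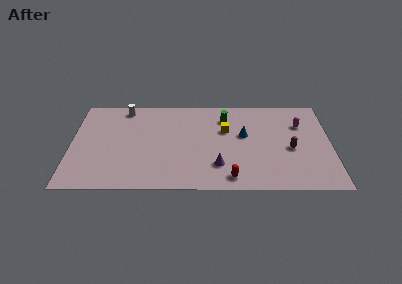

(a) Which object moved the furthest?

the blue cone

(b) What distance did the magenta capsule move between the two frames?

2.3

From (13.4, 8.3) to (14.9, 6.6), the magenta capsule covered √(1.5² + 1.7²) ≈ 2.3 units.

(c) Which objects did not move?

the yellow cube and the brown capsule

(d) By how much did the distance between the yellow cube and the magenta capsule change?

+0.8

Before: roughly 4.1 units apart; after: 4.9. That's 0.8 units further apart.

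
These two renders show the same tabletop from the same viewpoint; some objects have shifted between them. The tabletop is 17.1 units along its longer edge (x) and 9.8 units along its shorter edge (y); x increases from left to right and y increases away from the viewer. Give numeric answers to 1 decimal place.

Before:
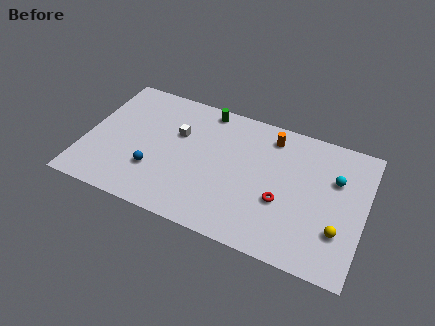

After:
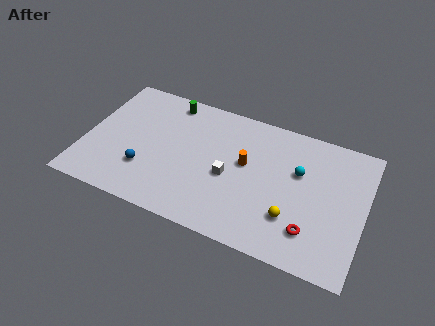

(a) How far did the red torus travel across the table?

2.4

The red torus was near (12.2, 3.7) before and (14.1, 2.3) after, so it travelled √(1.9² + 1.4²) ≈ 2.4 units.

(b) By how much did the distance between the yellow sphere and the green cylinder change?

-0.5

The distance was about 10.5 in the first image and 10.0 in the second, so they moved 0.5 units closer together.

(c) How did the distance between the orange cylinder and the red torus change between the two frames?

+0.8

They were about 4.6 units apart before and 5.4 after — 0.8 units further apart.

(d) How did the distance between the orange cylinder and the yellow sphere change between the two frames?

-2.8

Before: roughly 7.0 units apart; after: 4.2. That's 2.8 units closer together.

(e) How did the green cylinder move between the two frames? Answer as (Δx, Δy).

(-2.3, -0.2)

The green cylinder was at about (7.0, 8.8) and moved to about (4.7, 8.6).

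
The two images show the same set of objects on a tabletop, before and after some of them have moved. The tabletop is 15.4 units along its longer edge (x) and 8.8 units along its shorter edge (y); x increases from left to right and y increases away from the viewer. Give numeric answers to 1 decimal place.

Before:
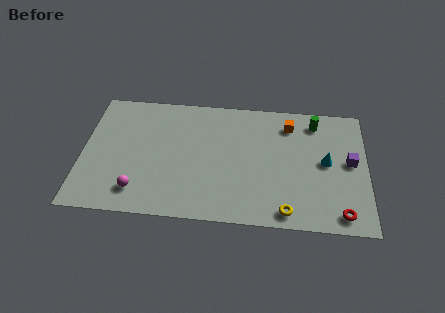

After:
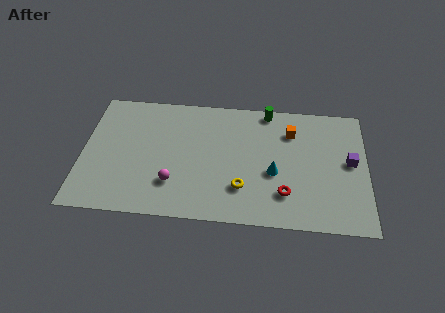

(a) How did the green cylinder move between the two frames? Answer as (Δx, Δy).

(-2.6, 0.6)

The green cylinder started near (12.6, 7.4) and ended near (10.0, 8.0).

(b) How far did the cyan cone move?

3.0

From (13.2, 4.6) to (10.4, 3.6), the cyan cone covered √(2.8² + 1.0²) ≈ 3.0 units.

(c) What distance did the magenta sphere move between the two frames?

2.0

From (3.1, 1.7) to (5.0, 2.4), the magenta sphere covered √(1.9² + 0.7²) ≈ 2.0 units.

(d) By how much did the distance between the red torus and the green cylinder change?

-0.6

They were about 6.5 units apart before and 5.9 after — 0.6 units closer together.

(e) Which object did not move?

the purple cube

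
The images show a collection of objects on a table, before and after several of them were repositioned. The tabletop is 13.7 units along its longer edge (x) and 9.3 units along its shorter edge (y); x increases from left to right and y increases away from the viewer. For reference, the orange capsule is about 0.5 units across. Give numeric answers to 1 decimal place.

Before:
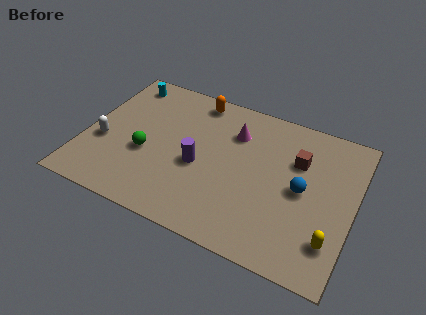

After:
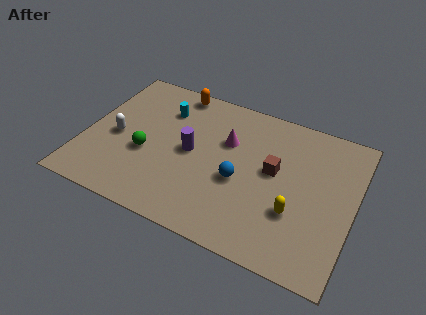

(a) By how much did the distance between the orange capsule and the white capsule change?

-1.3

Before: roughly 6.2 units apart; after: 4.9. That's 1.3 units closer together.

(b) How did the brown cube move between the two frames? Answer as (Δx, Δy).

(-1.1, -1.1)

The brown cube started near (10.7, 6.3) and ended near (9.6, 5.2).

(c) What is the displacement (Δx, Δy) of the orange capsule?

(-1.1, 0.2)

The orange capsule started near (5.2, 8.2) and ended near (4.1, 8.4).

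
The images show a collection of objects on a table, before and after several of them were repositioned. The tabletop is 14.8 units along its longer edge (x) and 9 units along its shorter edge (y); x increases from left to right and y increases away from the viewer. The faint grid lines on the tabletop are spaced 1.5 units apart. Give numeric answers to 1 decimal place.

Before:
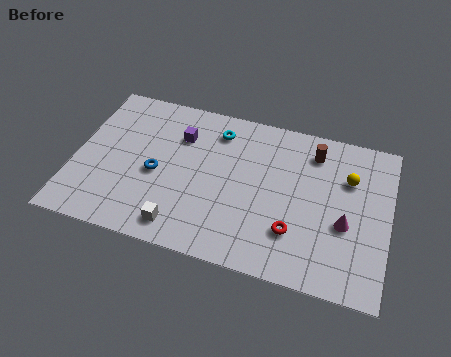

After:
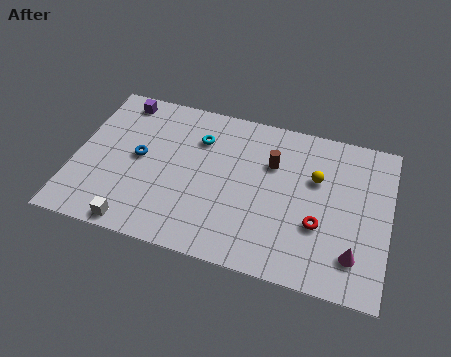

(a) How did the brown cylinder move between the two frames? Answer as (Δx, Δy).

(-1.9, -1.2)

The brown cylinder started near (11.1, 7.3) and ended near (9.2, 6.1).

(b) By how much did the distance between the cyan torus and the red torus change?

+0.6

Before: roughly 6.2 units apart; after: 6.8. That's 0.6 units further apart.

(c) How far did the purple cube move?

3.3

The purple cube moved from about (4.8, 6.5) to (1.8, 7.9), a distance of √(3.0² + 1.4²) ≈ 3.3.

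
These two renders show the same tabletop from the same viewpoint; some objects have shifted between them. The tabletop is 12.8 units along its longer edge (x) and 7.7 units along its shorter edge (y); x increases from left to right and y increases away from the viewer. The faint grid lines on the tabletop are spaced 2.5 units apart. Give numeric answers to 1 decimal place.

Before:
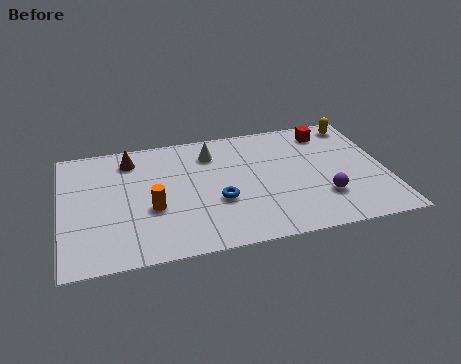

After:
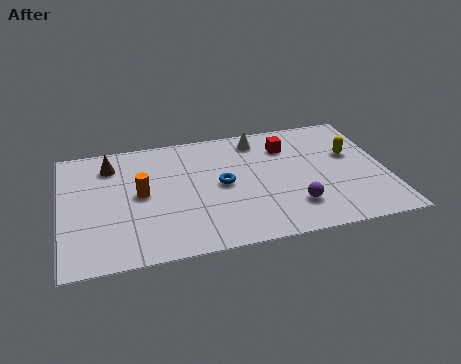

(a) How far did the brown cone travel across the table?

0.8

The brown cone moved from about (2.8, 6.3) to (2.0, 6.1), a distance of √(0.8² + 0.2²) ≈ 0.8.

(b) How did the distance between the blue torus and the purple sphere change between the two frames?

-0.8

The distance was about 4.2 in the first image and 3.4 in the second, so they moved 0.8 units closer together.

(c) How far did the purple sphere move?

1.2

From (10.2, 2.2) to (9.0, 1.9), the purple sphere covered √(1.2² + 0.3²) ≈ 1.2 units.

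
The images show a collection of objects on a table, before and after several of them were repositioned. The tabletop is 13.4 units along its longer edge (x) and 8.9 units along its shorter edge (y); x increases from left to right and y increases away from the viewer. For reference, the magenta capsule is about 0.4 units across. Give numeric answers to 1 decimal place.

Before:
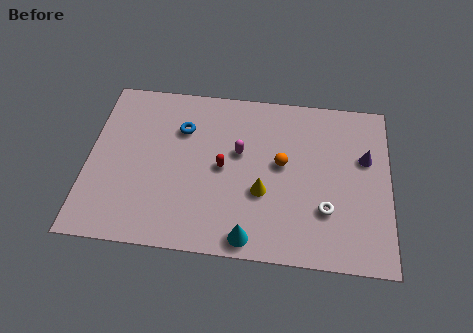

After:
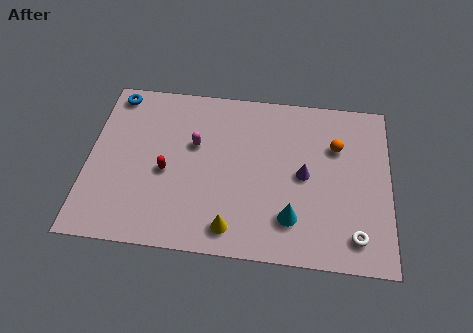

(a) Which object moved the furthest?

the blue torus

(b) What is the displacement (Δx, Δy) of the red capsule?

(-2.5, -0.5)

From the two frames, the red capsule sits at roughly (6.0, 4.4) before and (3.5, 3.9) after.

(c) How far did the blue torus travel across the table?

3.5

The blue torus was near (4.1, 6.3) before and (1.0, 7.9) after, so it travelled √(3.1² + 1.6²) ≈ 3.5 units.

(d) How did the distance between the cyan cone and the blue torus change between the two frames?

+3.7

Before: roughly 6.3 units apart; after: 10.0. That's 3.7 units further apart.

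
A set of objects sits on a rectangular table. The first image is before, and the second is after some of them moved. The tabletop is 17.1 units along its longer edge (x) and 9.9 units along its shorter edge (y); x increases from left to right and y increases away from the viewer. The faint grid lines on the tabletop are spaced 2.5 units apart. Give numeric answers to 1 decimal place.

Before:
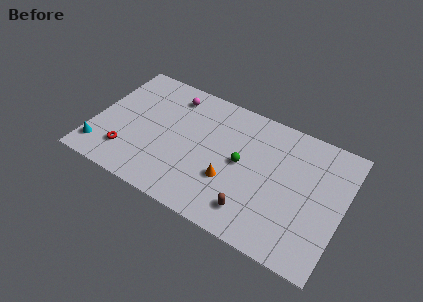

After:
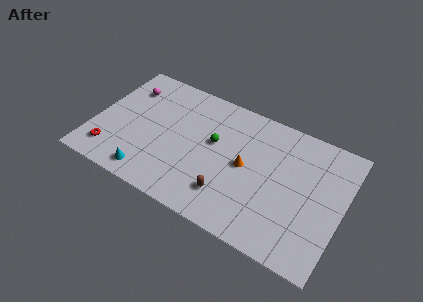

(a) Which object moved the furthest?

the cyan cone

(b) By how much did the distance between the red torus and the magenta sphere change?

-0.7

Before: roughly 6.3 units apart; after: 5.6. That's 0.7 units closer together.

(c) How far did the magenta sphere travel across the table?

3.2

From (4.9, 8.2) to (1.8, 7.5), the magenta sphere covered √(3.1² + 0.7²) ≈ 3.2 units.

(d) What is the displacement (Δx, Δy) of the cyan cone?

(3.5, -0.5)

The cyan cone was at about (0.8, 1.8) and moved to about (4.3, 1.3).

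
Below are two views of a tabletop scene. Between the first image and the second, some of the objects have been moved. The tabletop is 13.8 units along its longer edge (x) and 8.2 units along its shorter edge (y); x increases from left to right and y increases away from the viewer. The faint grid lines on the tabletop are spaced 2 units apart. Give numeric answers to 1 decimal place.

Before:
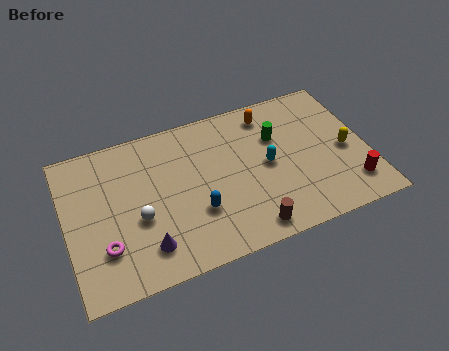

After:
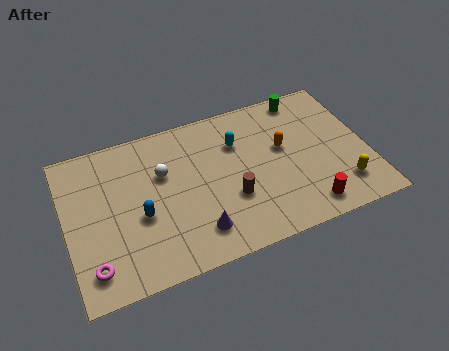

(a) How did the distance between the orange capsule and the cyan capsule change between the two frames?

-0.6

They were about 2.8 units apart before and 2.2 after — 0.6 units closer together.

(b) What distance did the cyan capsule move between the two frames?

2.1

The cyan capsule moved from about (9.2, 4.1) to (8.0, 5.8), a distance of √(1.2² + 1.7²) ≈ 2.1.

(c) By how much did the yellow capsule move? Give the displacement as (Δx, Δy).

(-0.4, -1.9)

The yellow capsule was at about (12.8, 3.7) and moved to about (12.4, 1.8).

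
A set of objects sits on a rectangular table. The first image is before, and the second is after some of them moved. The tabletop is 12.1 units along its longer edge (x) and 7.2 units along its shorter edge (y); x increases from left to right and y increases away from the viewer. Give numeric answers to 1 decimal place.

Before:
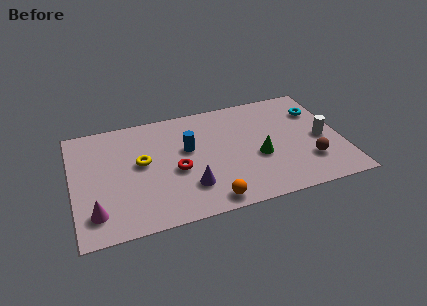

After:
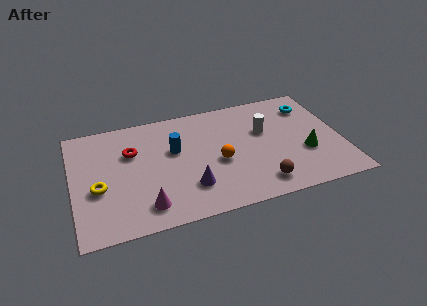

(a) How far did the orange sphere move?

2.4

From (5.9, 0.8) to (6.5, 3.1), the orange sphere covered √(0.6² + 2.3²) ≈ 2.4 units.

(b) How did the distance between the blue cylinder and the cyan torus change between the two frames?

+0.3

Before: roughly 6.1 units apart; after: 6.4. That's 0.3 units further apart.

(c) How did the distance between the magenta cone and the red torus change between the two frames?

-0.5

Before: roughly 4.0 units apart; after: 3.5. That's 0.5 units closer together.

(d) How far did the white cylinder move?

2.8

The white cylinder moved from about (11.2, 3.3) to (8.7, 4.5), a distance of √(2.5² + 1.2²) ≈ 2.8.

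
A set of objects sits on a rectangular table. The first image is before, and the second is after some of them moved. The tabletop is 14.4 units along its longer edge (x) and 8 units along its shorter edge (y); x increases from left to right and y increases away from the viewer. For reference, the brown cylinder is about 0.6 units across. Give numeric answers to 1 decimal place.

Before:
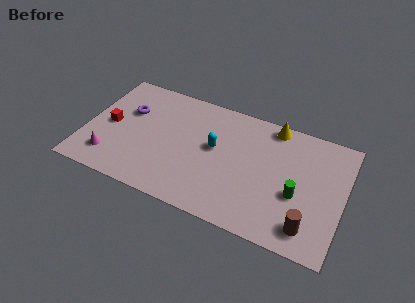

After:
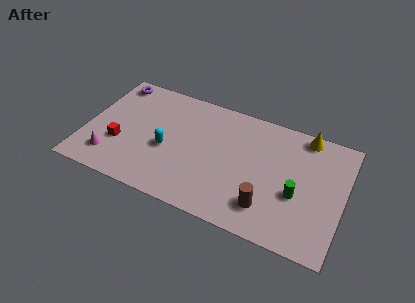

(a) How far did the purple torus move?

2.1

From (2.2, 5.2) to (1.1, 7.0), the purple torus covered √(1.1² + 1.8²) ≈ 2.1 units.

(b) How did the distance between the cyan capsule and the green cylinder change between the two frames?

+2.4

They were about 4.9 units apart before and 7.3 after — 2.4 units further apart.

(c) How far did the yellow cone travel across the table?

1.8

From (10.2, 7.2) to (12.0, 7.2), the yellow cone covered √(1.8² + 0.0²) ≈ 1.8 units.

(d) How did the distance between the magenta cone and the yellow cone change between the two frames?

+1.6

Before: roughly 10.2 units apart; after: 11.8. That's 1.6 units further apart.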